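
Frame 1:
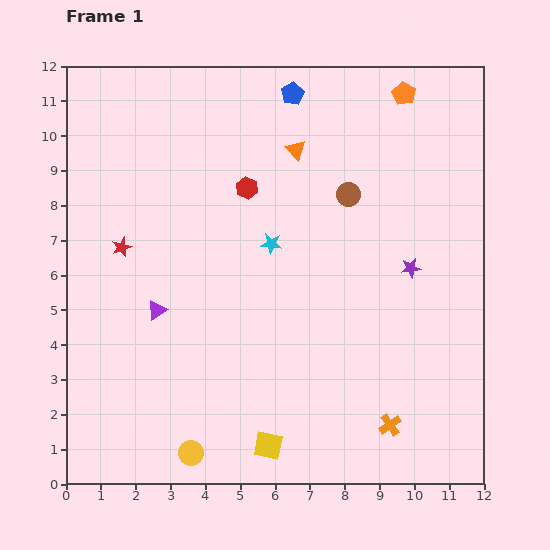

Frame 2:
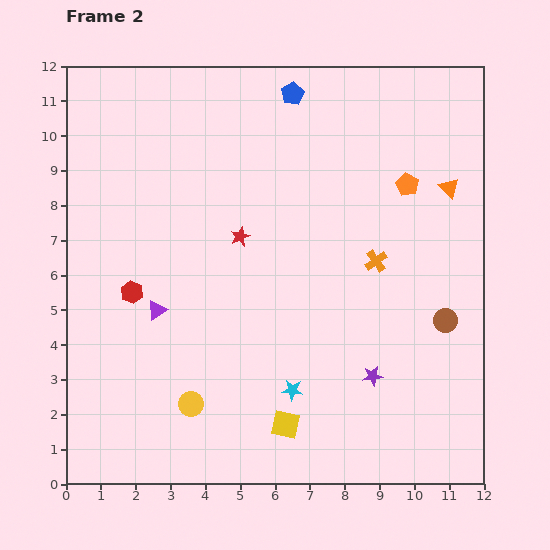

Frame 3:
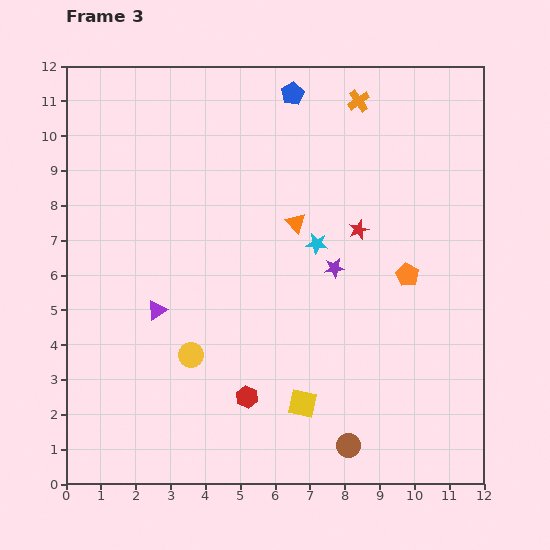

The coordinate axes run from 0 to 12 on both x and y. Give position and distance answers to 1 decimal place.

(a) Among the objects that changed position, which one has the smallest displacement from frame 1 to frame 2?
the yellow square

(moved 0.8)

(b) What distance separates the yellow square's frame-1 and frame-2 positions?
0.8

The yellow square moved from (5.8, 1.1) to (6.3, 1.7), a distance of √(0.5² + 0.6²) ≈ 0.8.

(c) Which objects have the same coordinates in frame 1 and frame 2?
the purple triangle, the blue pentagon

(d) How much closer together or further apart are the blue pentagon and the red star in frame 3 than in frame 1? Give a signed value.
-2.3

Distance in frame 1: 6.6. Distance in frame 3: 4.3.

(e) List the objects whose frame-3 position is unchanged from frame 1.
the purple triangle, the blue pentagon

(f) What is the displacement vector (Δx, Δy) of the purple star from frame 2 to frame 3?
(-1.1, 3.1)

The purple star was at (8.8, 3.1) in frame 2 and (7.7, 6.2) in frame 3.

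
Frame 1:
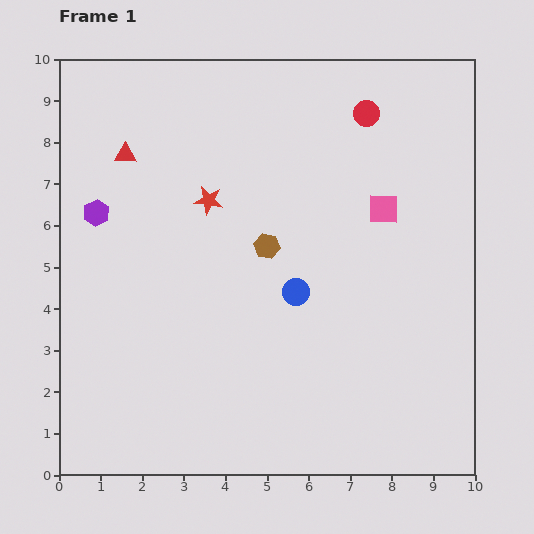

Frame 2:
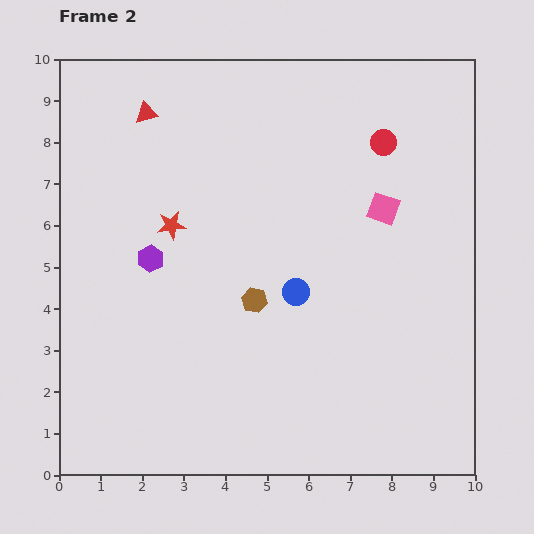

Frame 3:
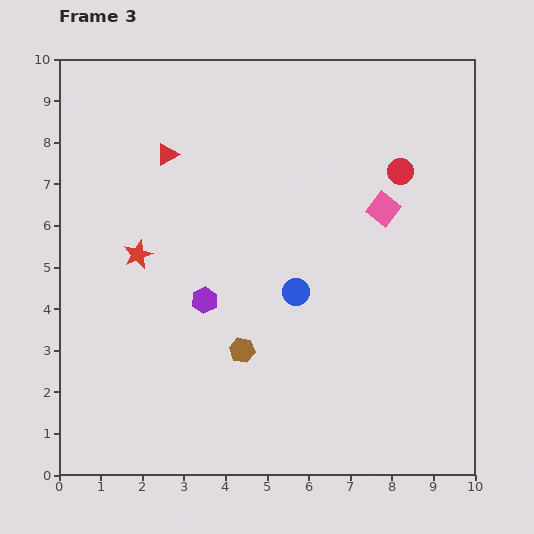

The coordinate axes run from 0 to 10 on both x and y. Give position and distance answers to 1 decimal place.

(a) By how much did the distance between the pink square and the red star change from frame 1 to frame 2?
+0.9

Distance in frame 1: 4.2. Distance in frame 2: 5.1.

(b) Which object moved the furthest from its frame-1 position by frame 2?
the purple hexagon

(moved 1.7; next 1.3)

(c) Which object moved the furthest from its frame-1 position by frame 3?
the purple hexagon

(moved 3.3; next 2.6)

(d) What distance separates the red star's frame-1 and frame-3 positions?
2.1

The red star moved from (3.6, 6.6) to (1.9, 5.3), a distance of √(1.7² + 1.3²) ≈ 2.1.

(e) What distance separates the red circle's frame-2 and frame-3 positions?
0.8

The red circle moved from (7.8, 8.0) to (8.2, 7.3), a distance of √(0.4² + 0.7²) ≈ 0.8.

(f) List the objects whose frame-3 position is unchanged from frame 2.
the blue circle, the pink square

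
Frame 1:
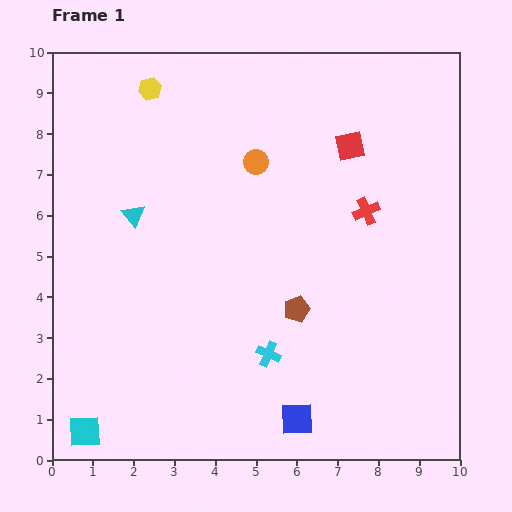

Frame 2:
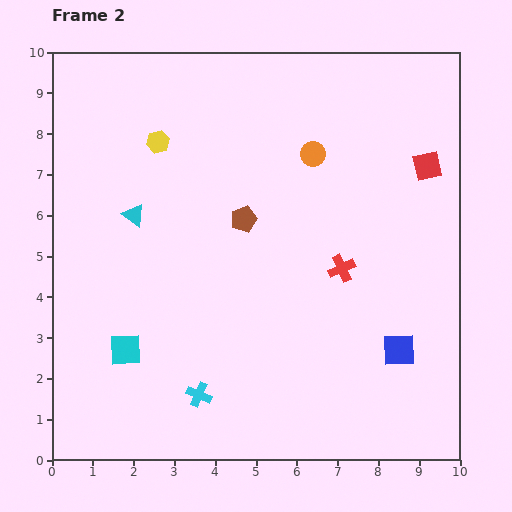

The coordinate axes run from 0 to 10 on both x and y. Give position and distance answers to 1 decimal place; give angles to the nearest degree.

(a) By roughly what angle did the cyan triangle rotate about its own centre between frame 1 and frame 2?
15° counter-clockwise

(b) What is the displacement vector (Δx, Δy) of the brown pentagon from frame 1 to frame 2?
(-1.3, 2.2)

The brown pentagon was at (6.0, 3.7) in frame 1 and (4.7, 5.9) in frame 2.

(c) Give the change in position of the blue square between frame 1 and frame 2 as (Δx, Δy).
(2.5, 1.7)

The blue square was at (6.0, 1.0) in frame 1 and (8.5, 2.7) in frame 2.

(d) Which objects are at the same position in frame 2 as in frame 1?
the cyan triangle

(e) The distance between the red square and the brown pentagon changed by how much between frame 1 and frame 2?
+0.5

Distance in frame 1: 4.2. Distance in frame 2: 4.7.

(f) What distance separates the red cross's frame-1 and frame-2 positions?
1.5

The red cross moved from (7.7, 6.1) to (7.1, 4.7), a distance of √(0.6² + 1.4²) ≈ 1.5.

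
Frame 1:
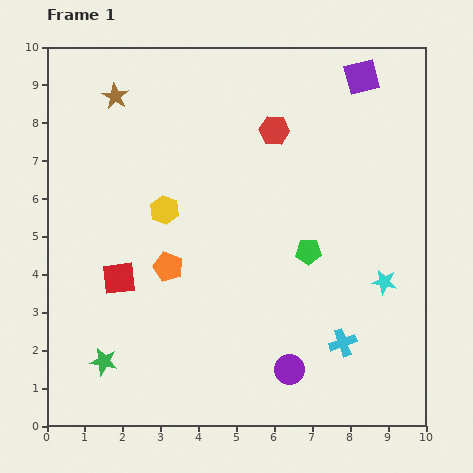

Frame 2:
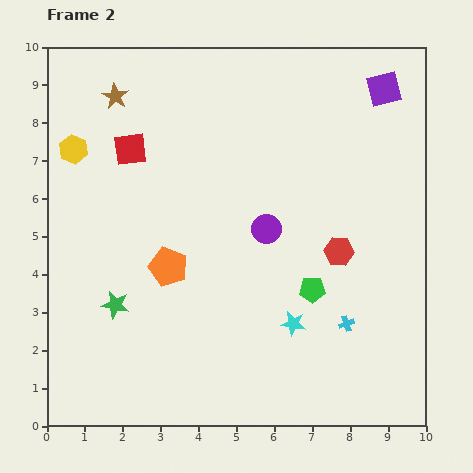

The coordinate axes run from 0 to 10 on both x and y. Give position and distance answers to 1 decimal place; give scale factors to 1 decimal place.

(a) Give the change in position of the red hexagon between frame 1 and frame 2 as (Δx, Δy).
(1.7, -3.2)

The red hexagon was at (6.0, 7.8) in frame 1 and (7.7, 4.6) in frame 2.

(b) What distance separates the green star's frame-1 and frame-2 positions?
1.5

The green star moved from (1.5, 1.7) to (1.8, 3.2), a distance of √(0.3² + 1.5²) ≈ 1.5.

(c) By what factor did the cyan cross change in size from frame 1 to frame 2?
0.6×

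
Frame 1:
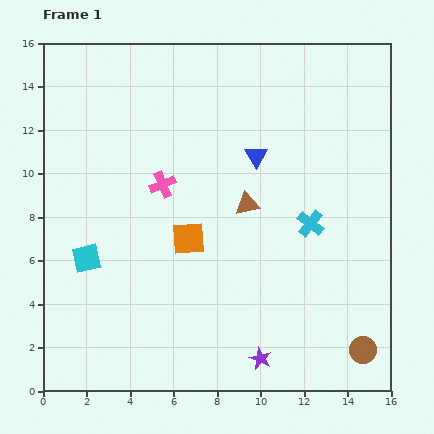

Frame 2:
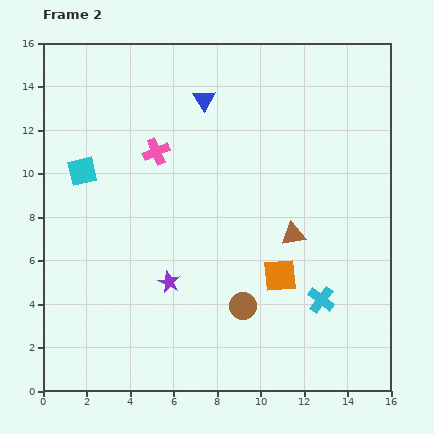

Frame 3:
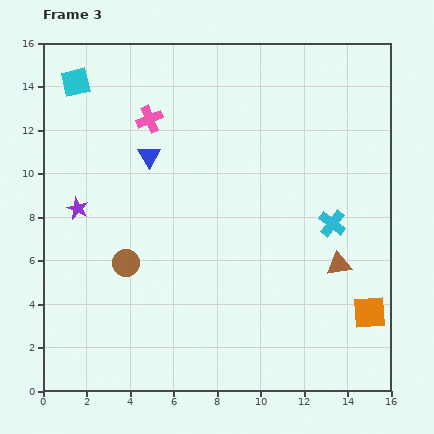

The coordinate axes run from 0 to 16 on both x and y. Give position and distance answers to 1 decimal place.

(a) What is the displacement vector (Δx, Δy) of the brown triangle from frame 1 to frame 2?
(2.1, -1.4)

The brown triangle was at (9.4, 8.6) in frame 1 and (11.5, 7.2) in frame 2.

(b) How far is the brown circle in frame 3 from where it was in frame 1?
11.6

The brown circle moved from (14.7, 1.9) to (3.8, 5.9), a distance of √(10.9² + 4.0²) ≈ 11.6.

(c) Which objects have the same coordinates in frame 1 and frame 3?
none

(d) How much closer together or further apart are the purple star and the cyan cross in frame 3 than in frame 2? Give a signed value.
+4.7

Distance in frame 2: 7.0. Distance in frame 3: 11.7.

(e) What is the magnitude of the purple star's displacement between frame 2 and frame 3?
5.4

The purple star moved from (5.8, 5.0) to (1.6, 8.4), a distance of √(4.2² + 3.4²) ≈ 5.4.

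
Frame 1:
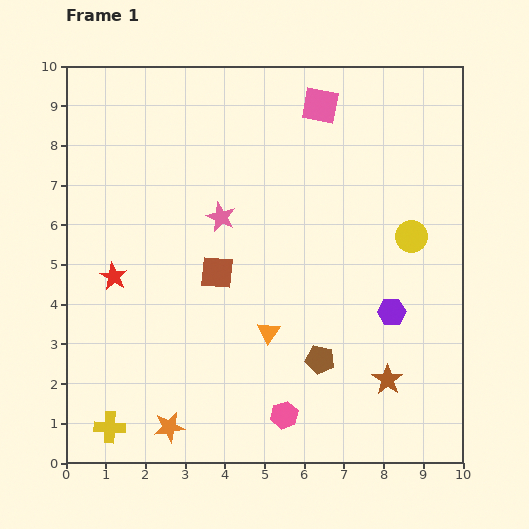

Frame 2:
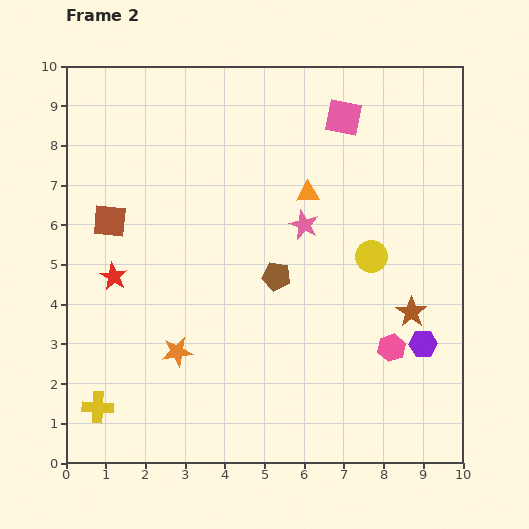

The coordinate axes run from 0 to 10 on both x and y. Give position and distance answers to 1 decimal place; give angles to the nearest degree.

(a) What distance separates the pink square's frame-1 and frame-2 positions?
0.7

The pink square moved from (6.4, 9.0) to (7.0, 8.7), a distance of √(0.6² + 0.3²) ≈ 0.7.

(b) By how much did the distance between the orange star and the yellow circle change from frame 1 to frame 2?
-2.3

Distance in frame 1: 7.8. Distance in frame 2: 5.5.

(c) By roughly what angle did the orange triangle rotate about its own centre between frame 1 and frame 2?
53° clockwise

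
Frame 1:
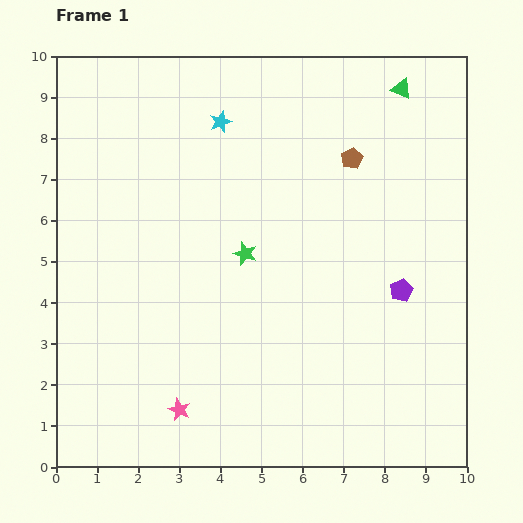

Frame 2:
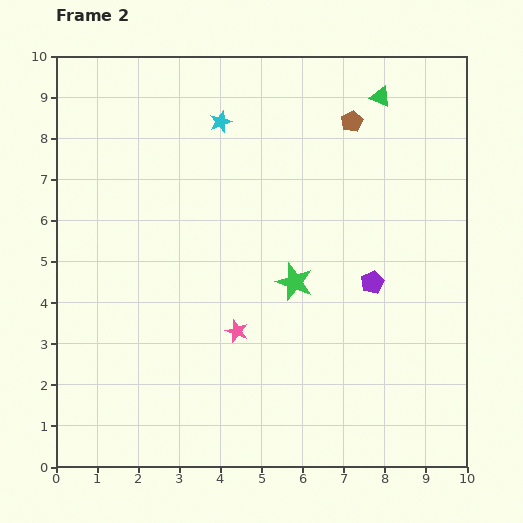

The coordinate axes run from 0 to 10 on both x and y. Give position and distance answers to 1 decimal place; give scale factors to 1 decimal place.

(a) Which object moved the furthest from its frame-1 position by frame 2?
the pink star

(moved 2.4; next 1.4)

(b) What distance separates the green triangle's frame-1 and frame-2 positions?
0.5

The green triangle moved from (8.4, 9.2) to (7.9, 9.0), a distance of √(0.5² + 0.2²) ≈ 0.5.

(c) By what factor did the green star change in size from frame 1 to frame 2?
1.6×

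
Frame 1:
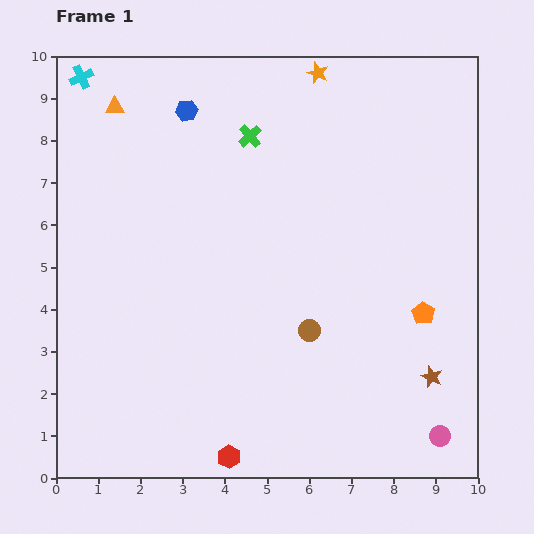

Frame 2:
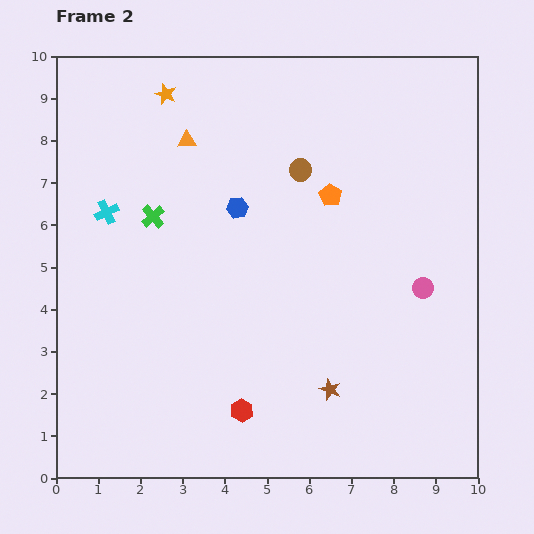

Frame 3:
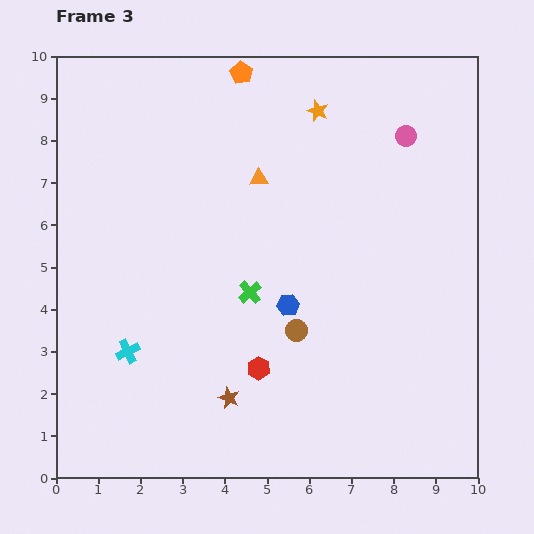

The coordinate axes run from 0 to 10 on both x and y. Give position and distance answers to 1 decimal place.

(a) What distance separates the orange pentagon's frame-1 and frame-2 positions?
3.6

The orange pentagon moved from (8.7, 3.9) to (6.5, 6.7), a distance of √(2.2² + 2.8²) ≈ 3.6.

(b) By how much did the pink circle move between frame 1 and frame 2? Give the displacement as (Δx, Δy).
(-0.4, 3.5)

The pink circle was at (9.1, 1.0) in frame 1 and (8.7, 4.5) in frame 2.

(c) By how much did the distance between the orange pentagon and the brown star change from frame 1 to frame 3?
+6.2

Distance in frame 1: 1.5. Distance in frame 3: 7.7.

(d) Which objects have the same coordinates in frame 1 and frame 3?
none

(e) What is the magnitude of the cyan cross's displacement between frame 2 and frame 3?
3.3

The cyan cross moved from (1.2, 6.3) to (1.7, 3.0), a distance of √(0.5² + 3.3²) ≈ 3.3.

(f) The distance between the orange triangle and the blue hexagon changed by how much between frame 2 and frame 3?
+1.1

Distance in frame 2: 2.0. Distance in frame 3: 3.1.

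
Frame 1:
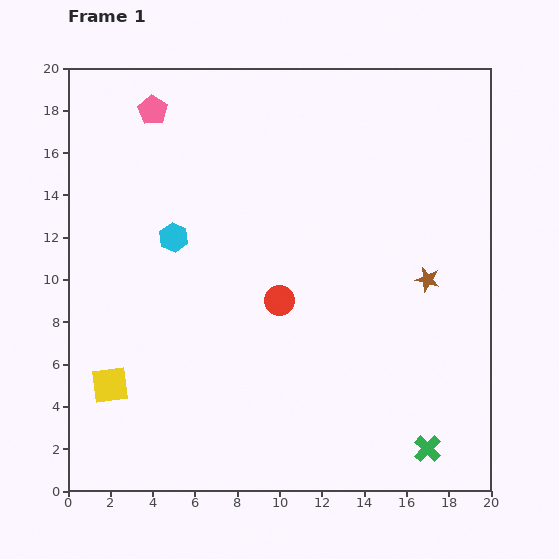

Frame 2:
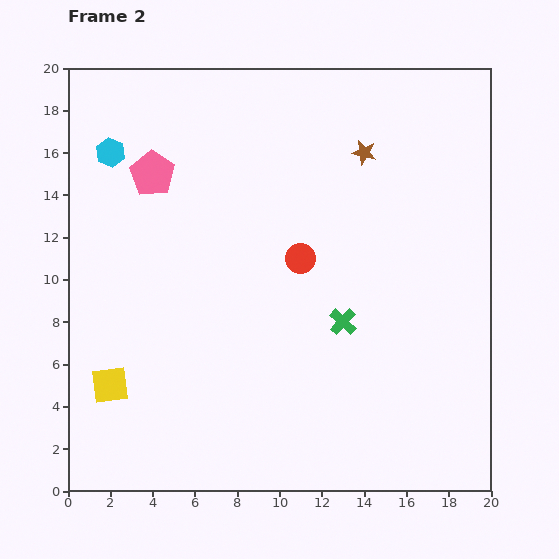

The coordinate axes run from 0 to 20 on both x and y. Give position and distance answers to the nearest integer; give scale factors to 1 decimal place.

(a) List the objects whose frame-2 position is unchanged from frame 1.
the yellow square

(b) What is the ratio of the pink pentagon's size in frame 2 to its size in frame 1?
1.5×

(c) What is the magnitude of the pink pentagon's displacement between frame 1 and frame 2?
3

The pink pentagon moved from (4, 18) to (4, 15), a distance of √(0² + 3²) ≈ 3.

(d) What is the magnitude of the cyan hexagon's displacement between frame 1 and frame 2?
5

The cyan hexagon moved from (5, 12) to (2, 16), a distance of √(3² + 4²) ≈ 5.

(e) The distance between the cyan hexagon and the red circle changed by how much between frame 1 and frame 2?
+4

Distance in frame 1: 6. Distance in frame 2: 10.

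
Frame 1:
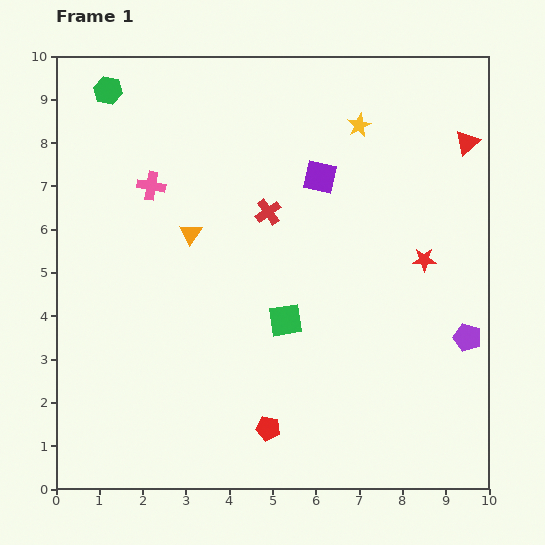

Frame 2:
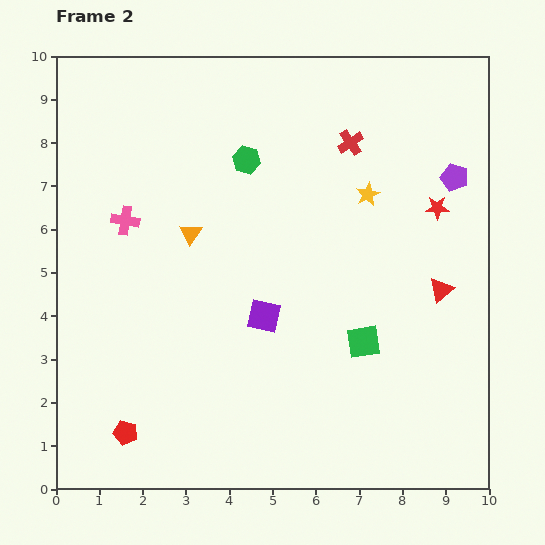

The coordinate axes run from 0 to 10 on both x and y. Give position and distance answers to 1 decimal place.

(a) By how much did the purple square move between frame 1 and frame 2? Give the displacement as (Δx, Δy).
(-1.3, -3.2)

The purple square was at (6.1, 7.2) in frame 1 and (4.8, 4.0) in frame 2.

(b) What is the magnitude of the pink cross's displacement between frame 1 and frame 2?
1.0

The pink cross moved from (2.2, 7.0) to (1.6, 6.2), a distance of √(0.6² + 0.8²) ≈ 1.0.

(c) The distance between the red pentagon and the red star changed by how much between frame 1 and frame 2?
+3.6

Distance in frame 1: 5.3. Distance in frame 2: 8.9.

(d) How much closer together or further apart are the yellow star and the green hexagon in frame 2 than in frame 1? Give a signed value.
-3.0

Distance in frame 1: 5.9. Distance in frame 2: 2.9.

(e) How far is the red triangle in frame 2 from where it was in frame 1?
3.5

The red triangle moved from (9.5, 8.0) to (8.9, 4.6), a distance of √(0.6² + 3.4²) ≈ 3.5.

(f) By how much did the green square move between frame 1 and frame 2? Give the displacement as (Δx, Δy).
(1.8, -0.5)

The green square was at (5.3, 3.9) in frame 1 and (7.1, 3.4) in frame 2.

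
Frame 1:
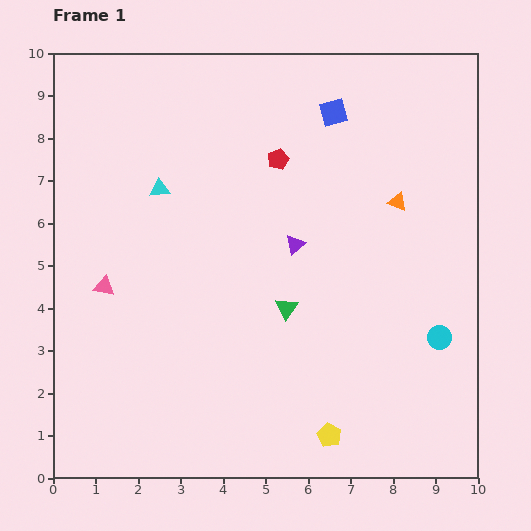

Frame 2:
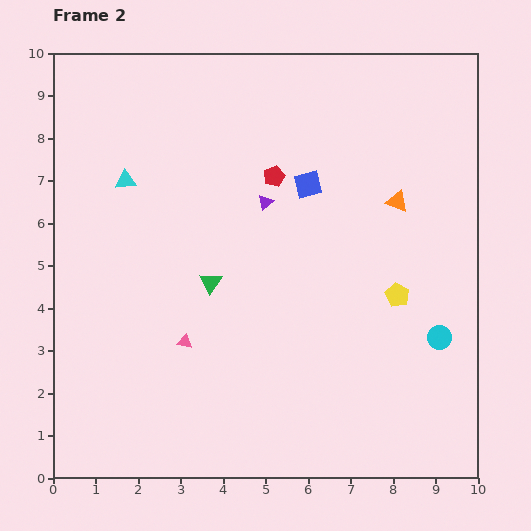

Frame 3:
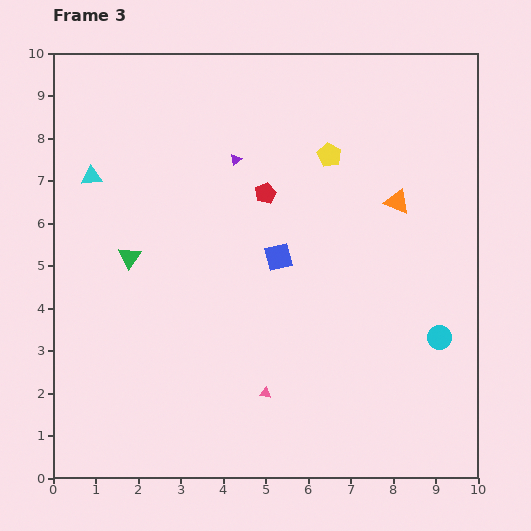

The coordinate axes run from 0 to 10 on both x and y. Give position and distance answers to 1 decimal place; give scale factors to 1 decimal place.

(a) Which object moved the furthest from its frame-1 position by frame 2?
the yellow pentagon

(moved 3.7; next 2.3)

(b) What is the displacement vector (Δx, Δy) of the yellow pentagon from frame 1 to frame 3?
(0.0, 6.6)

The yellow pentagon was at (6.5, 1.0) in frame 1 and (6.5, 7.6) in frame 3.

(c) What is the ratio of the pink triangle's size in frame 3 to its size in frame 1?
0.6×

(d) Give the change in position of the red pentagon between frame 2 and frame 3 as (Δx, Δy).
(-0.2, -0.4)

The red pentagon was at (5.2, 7.1) in frame 2 and (5.0, 6.7) in frame 3.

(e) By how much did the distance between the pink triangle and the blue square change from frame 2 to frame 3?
-1.5

Distance in frame 2: 4.7. Distance in frame 3: 3.2.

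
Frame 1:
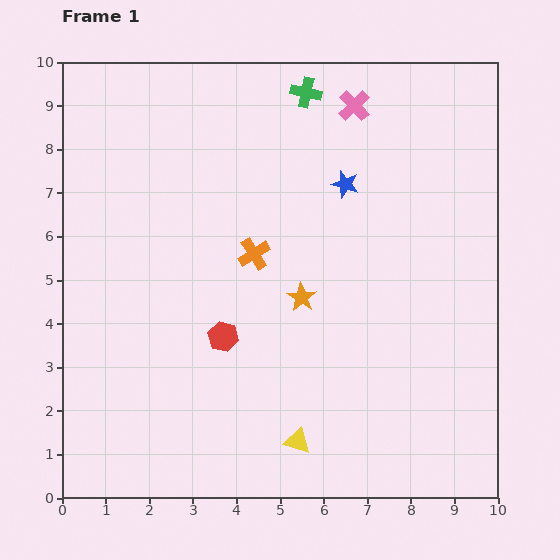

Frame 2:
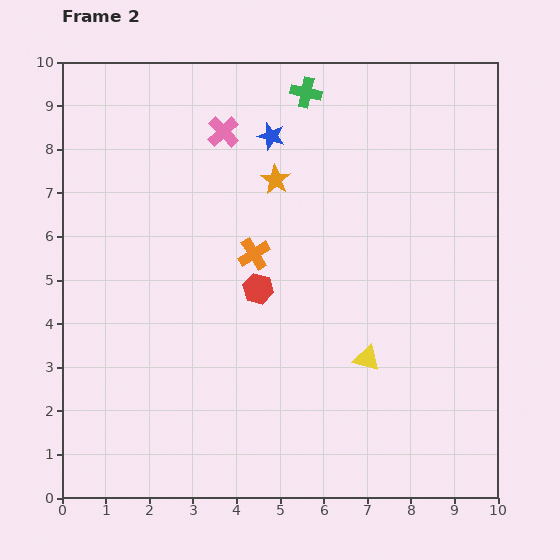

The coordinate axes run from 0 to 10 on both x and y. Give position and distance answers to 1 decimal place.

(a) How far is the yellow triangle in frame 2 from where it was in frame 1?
2.5

The yellow triangle moved from (5.4, 1.3) to (7.0, 3.2), a distance of √(1.6² + 1.9²) ≈ 2.5.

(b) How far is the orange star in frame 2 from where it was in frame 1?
2.8

The orange star moved from (5.5, 4.6) to (4.9, 7.3), a distance of √(0.6² + 2.7²) ≈ 2.8.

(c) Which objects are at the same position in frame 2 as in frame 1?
the orange cross, the green cross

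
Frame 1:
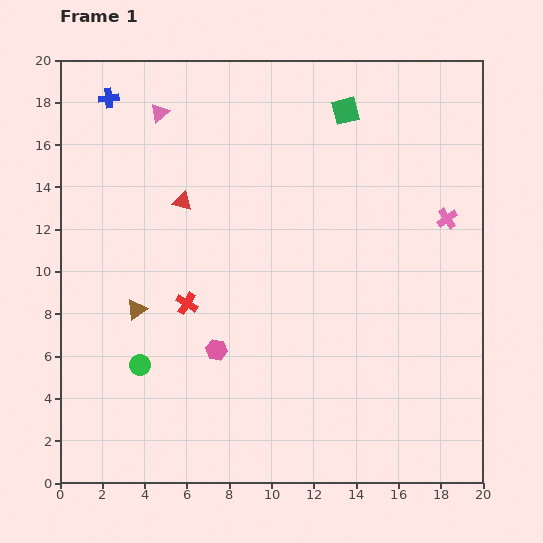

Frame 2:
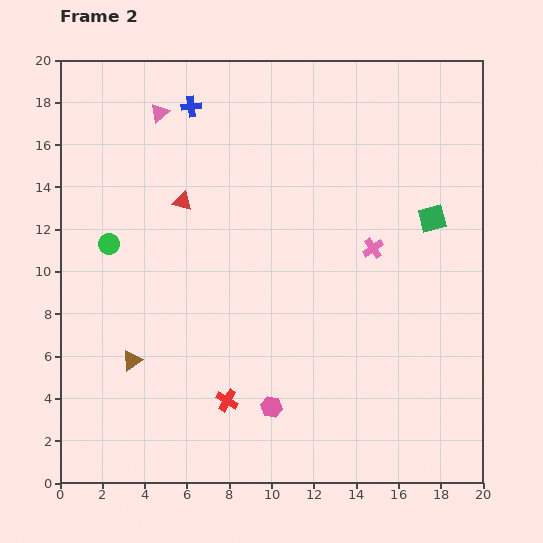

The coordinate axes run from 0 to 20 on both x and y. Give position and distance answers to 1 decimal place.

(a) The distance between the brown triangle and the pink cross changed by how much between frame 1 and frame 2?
-2.7

Distance in frame 1: 15.3. Distance in frame 2: 12.6.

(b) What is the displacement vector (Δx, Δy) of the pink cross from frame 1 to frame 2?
(-3.5, -1.4)

The pink cross was at (18.3, 12.5) in frame 1 and (14.8, 11.1) in frame 2.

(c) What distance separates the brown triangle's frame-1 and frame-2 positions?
2.4

The brown triangle moved from (3.6, 8.2) to (3.4, 5.8), a distance of √(0.2² + 2.4²) ≈ 2.4.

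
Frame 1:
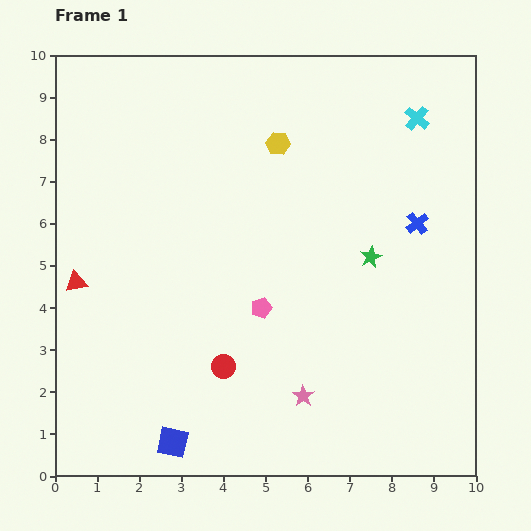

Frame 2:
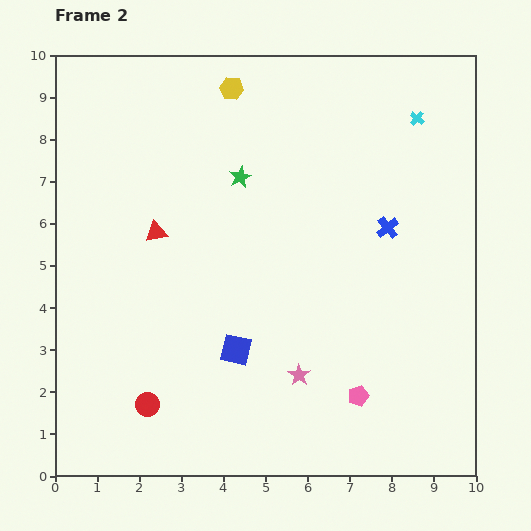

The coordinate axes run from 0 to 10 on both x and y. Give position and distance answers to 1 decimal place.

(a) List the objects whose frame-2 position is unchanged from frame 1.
the cyan cross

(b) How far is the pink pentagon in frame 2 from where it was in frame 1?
3.1

The pink pentagon moved from (4.9, 4.0) to (7.2, 1.9), a distance of √(2.3² + 2.1²) ≈ 3.1.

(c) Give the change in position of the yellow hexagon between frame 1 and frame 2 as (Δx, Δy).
(-1.1, 1.3)

The yellow hexagon was at (5.3, 7.9) in frame 1 and (4.2, 9.2) in frame 2.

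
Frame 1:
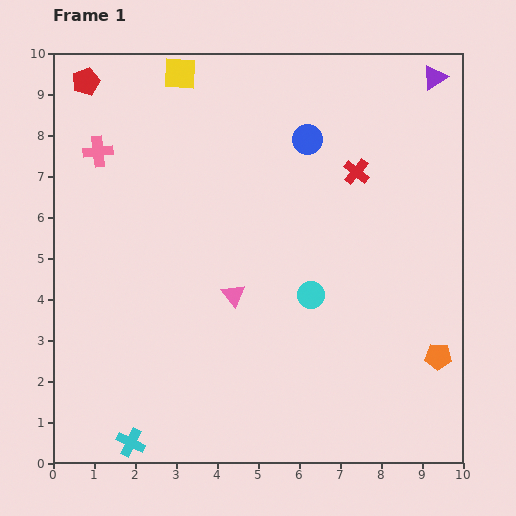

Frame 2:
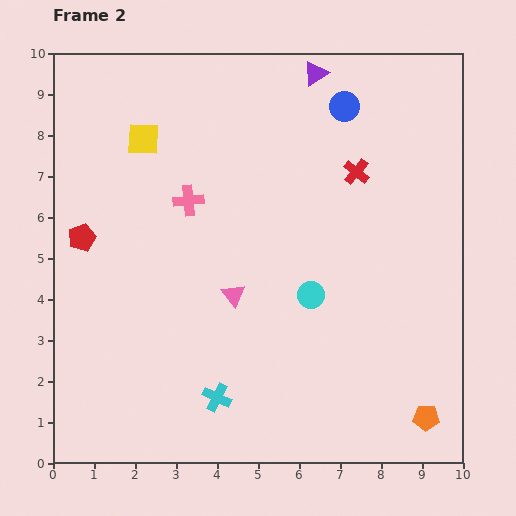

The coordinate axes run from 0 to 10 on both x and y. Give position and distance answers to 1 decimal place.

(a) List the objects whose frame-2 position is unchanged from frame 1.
the pink triangle, the red cross, the cyan circle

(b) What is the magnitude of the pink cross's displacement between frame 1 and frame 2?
2.5

The pink cross moved from (1.1, 7.6) to (3.3, 6.4), a distance of √(2.2² + 1.2²) ≈ 2.5.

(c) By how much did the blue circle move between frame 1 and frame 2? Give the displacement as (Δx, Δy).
(0.9, 0.8)

The blue circle was at (6.2, 7.9) in frame 1 and (7.1, 8.7) in frame 2.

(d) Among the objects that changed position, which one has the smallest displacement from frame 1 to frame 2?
the blue circle

(moved 1.2)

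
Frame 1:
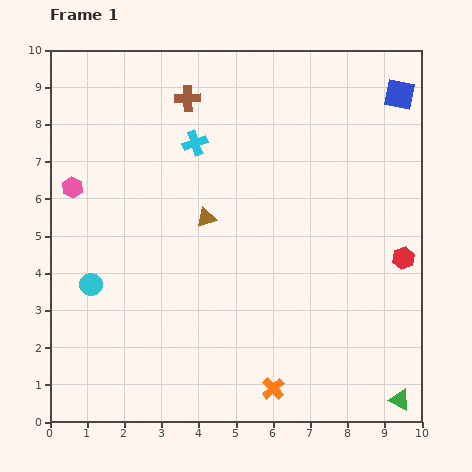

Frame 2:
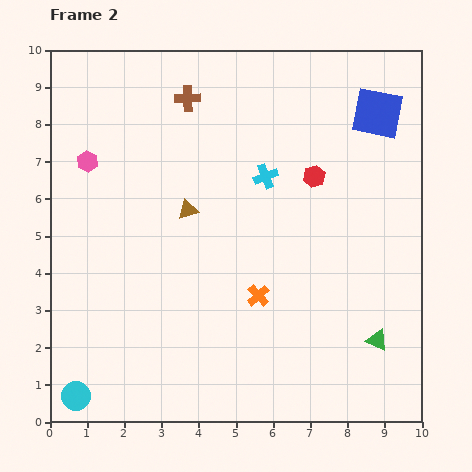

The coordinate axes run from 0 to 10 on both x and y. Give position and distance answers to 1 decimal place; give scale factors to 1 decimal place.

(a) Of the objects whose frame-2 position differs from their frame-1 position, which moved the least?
the brown triangle

(moved 0.5)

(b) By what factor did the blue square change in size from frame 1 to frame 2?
1.6×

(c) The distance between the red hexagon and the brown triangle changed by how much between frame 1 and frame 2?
-1.9

Distance in frame 1: 5.4. Distance in frame 2: 3.5.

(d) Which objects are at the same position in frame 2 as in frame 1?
the brown cross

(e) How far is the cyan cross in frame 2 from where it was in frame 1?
2.1

The cyan cross moved from (3.9, 7.5) to (5.8, 6.6), a distance of √(1.9² + 0.9²) ≈ 2.1.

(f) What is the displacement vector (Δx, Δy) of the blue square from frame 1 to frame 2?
(-0.6, -0.5)

The blue square was at (9.4, 8.8) in frame 1 and (8.8, 8.3) in frame 2.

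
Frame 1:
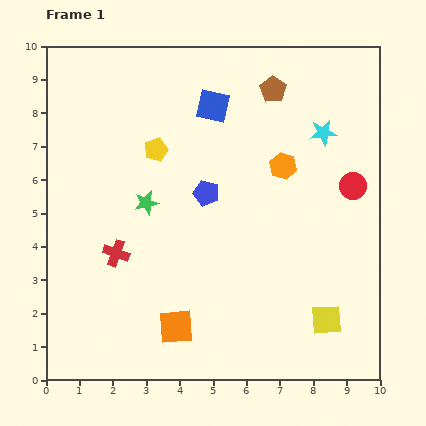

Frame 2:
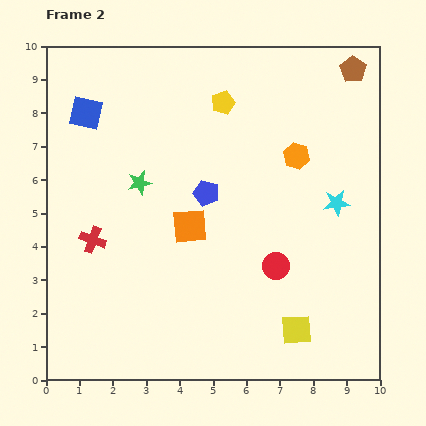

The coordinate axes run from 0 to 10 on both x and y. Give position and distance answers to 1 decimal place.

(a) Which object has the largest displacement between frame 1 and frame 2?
the blue square

(moved 3.8; next 3.3)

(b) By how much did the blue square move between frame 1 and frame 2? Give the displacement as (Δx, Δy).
(-3.8, -0.2)

The blue square was at (5.0, 8.2) in frame 1 and (1.2, 8.0) in frame 2.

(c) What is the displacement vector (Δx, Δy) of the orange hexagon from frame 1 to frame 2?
(0.4, 0.3)

The orange hexagon was at (7.1, 6.4) in frame 1 and (7.5, 6.7) in frame 2.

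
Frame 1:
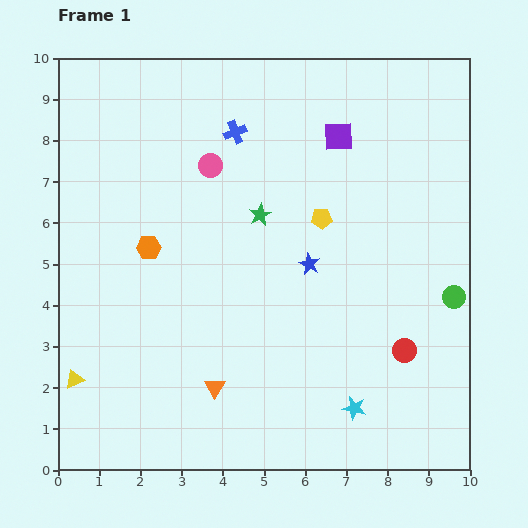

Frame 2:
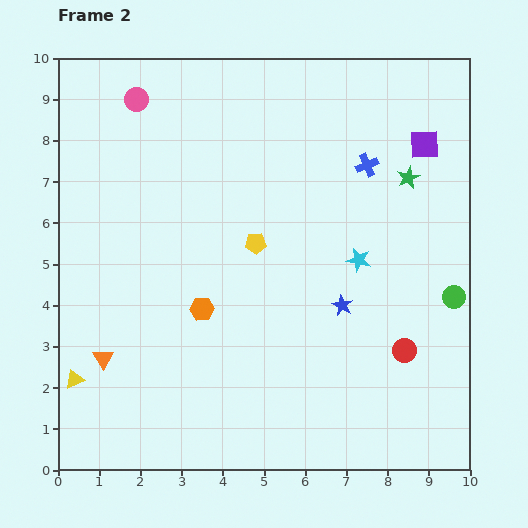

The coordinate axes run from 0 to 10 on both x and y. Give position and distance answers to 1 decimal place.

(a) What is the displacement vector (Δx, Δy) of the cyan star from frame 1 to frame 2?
(0.1, 3.6)

The cyan star was at (7.2, 1.5) in frame 1 and (7.3, 5.1) in frame 2.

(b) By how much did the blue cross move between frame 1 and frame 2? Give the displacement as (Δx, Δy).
(3.2, -0.8)

The blue cross was at (4.3, 8.2) in frame 1 and (7.5, 7.4) in frame 2.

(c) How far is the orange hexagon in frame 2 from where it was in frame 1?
2.0

The orange hexagon moved from (2.2, 5.4) to (3.5, 3.9), a distance of √(1.3² + 1.5²) ≈ 2.0.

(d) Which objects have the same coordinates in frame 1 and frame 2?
the green circle, the yellow triangle, the red circle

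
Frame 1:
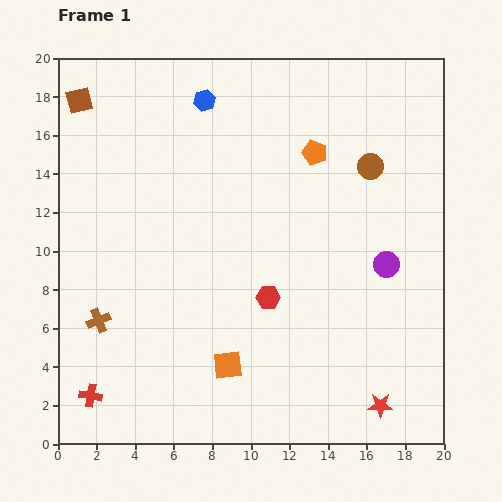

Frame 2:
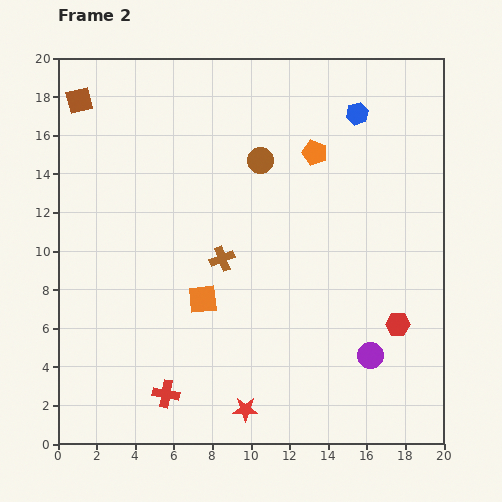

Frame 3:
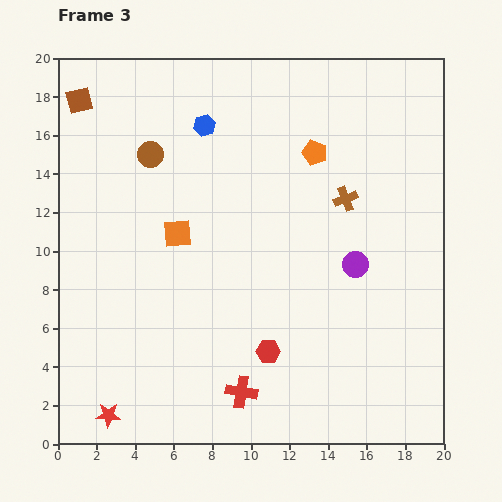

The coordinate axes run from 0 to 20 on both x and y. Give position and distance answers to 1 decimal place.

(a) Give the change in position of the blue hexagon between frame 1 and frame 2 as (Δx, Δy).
(7.9, -0.7)

The blue hexagon was at (7.6, 17.8) in frame 1 and (15.5, 17.1) in frame 2.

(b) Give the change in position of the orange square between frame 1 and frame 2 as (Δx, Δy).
(-1.3, 3.4)

The orange square was at (8.8, 4.1) in frame 1 and (7.5, 7.5) in frame 2.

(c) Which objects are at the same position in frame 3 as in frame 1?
the brown square, the orange pentagon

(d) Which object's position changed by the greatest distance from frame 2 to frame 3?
the blue hexagon

(moved 7.9; next 7.1)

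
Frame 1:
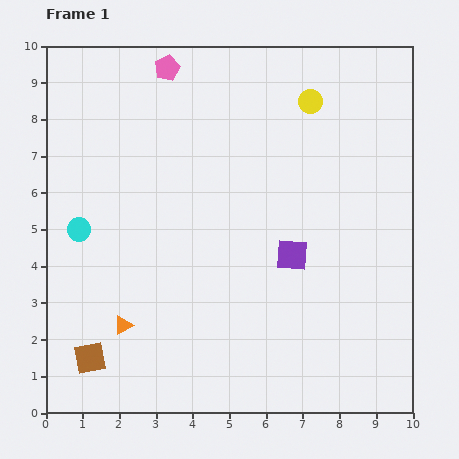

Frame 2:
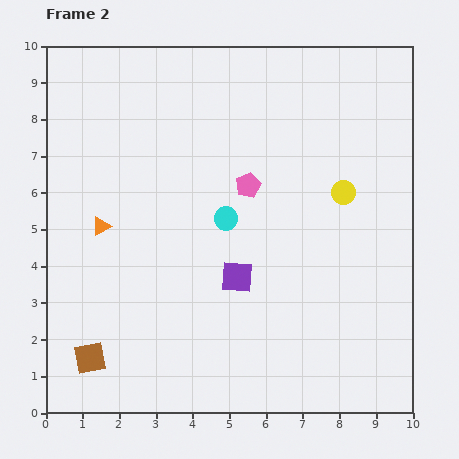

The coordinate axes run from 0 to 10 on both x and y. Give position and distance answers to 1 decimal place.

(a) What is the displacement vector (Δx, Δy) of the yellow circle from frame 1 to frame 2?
(0.9, -2.5)

The yellow circle was at (7.2, 8.5) in frame 1 and (8.1, 6.0) in frame 2.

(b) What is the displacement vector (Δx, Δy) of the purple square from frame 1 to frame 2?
(-1.5, -0.6)

The purple square was at (6.7, 4.3) in frame 1 and (5.2, 3.7) in frame 2.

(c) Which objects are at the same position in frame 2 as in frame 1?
the brown square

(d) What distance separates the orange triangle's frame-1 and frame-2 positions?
2.8

The orange triangle moved from (2.1, 2.4) to (1.5, 5.1), a distance of √(0.6² + 2.7²) ≈ 2.8.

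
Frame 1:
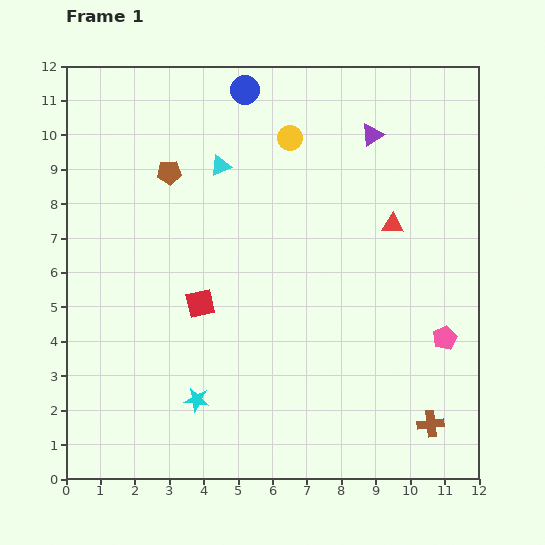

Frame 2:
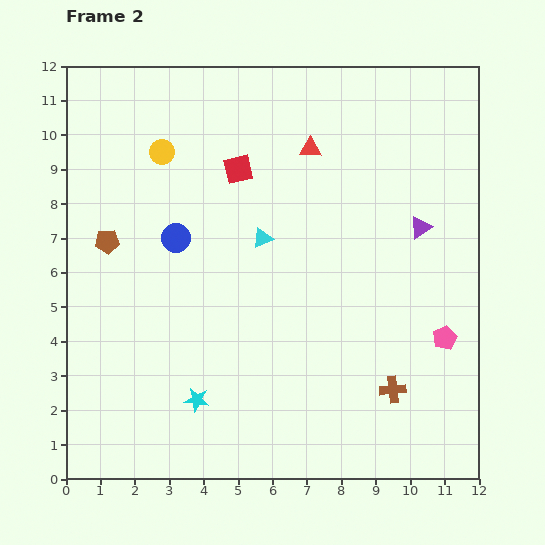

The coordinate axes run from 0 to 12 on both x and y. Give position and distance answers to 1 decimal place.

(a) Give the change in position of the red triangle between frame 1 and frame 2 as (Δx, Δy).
(-2.4, 2.2)

The red triangle was at (9.5, 7.4) in frame 1 and (7.1, 9.6) in frame 2.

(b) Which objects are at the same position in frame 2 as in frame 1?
the pink pentagon, the cyan star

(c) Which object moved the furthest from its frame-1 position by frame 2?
the blue circle

(moved 4.7; next 4.1)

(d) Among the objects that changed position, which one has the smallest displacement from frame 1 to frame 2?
the brown cross

(moved 1.5)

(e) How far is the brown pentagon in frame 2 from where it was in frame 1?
2.7

The brown pentagon moved from (3.0, 8.9) to (1.2, 6.9), a distance of √(1.8² + 2.0²) ≈ 2.7.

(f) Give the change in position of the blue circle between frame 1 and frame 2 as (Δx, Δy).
(-2.0, -4.3)

The blue circle was at (5.2, 11.3) in frame 1 and (3.2, 7.0) in frame 2.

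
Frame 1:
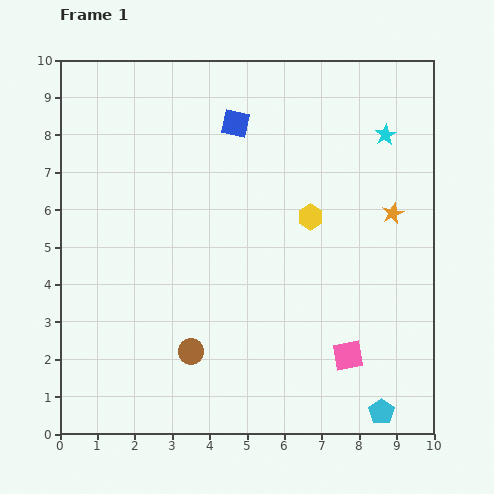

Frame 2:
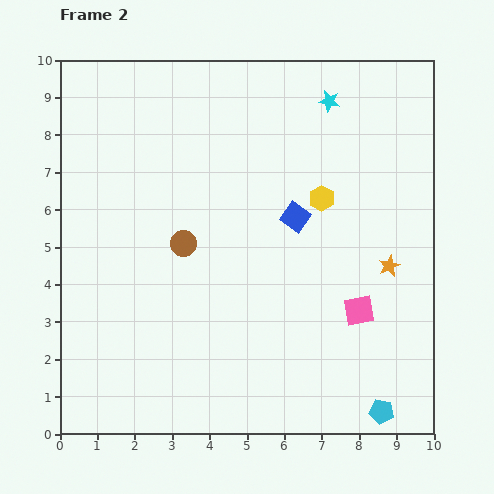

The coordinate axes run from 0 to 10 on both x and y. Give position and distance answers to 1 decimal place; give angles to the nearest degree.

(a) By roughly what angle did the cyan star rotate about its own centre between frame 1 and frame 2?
30° counter-clockwise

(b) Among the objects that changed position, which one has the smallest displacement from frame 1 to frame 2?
the yellow hexagon

(moved 0.6)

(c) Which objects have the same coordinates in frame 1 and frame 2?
the cyan pentagon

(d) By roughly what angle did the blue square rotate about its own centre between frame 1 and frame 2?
23° clockwise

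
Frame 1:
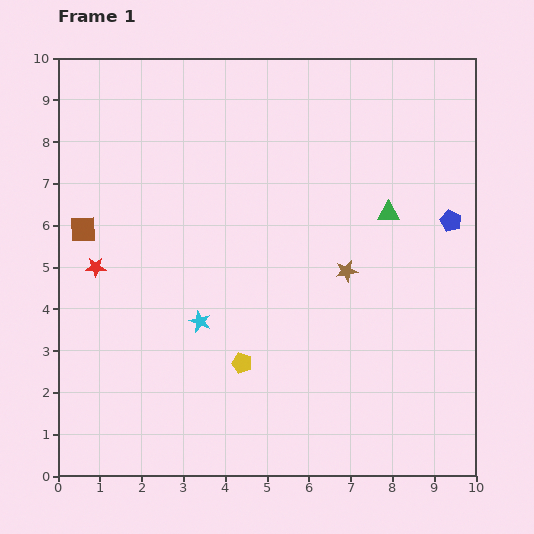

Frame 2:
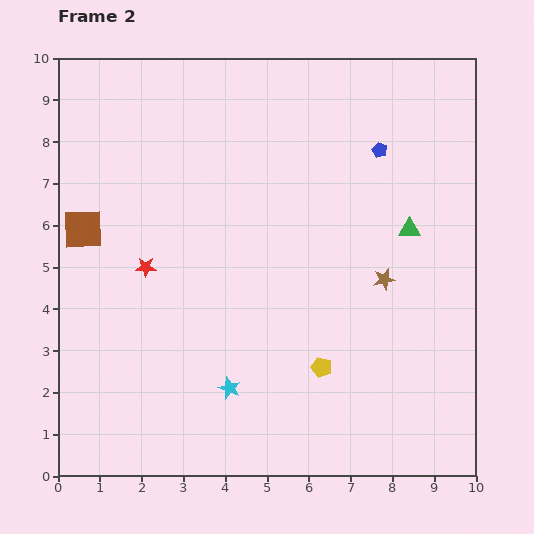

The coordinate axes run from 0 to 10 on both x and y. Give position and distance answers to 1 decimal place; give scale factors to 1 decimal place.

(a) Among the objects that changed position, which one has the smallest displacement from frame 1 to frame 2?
the green triangle

(moved 0.6)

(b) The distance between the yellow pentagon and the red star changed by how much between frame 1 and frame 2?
+0.6

Distance in frame 1: 4.2. Distance in frame 2: 4.8.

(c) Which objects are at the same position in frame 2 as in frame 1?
the brown square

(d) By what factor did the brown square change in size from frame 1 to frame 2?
1.6×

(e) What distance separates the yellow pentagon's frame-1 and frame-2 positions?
1.9

The yellow pentagon moved from (4.4, 2.7) to (6.3, 2.6), a distance of √(1.9² + 0.1²) ≈ 1.9.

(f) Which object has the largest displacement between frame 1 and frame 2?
the blue pentagon

(moved 2.4; next 1.9)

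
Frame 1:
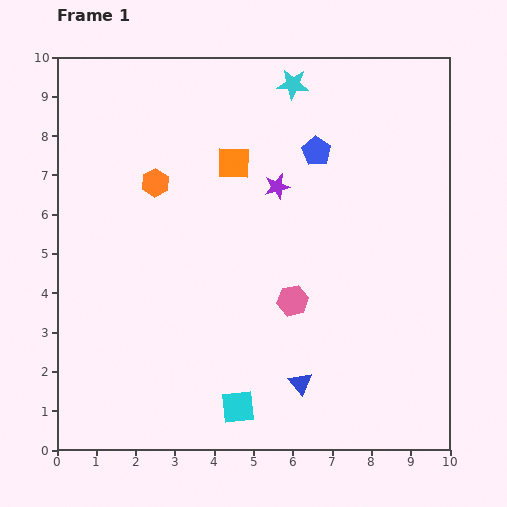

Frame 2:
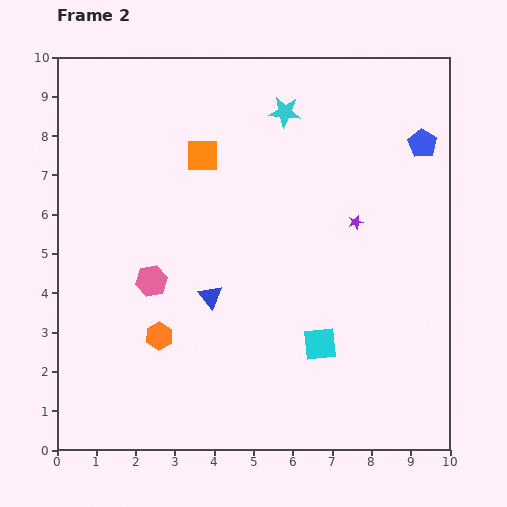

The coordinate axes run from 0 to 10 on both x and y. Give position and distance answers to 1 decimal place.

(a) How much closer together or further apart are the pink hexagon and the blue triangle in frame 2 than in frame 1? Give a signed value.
-0.5

Distance in frame 1: 2.1. Distance in frame 2: 1.6.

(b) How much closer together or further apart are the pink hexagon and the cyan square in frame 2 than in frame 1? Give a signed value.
+1.6

Distance in frame 1: 3.0. Distance in frame 2: 4.6.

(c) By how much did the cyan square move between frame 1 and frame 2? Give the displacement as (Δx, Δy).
(2.1, 1.6)

The cyan square was at (4.6, 1.1) in frame 1 and (6.7, 2.7) in frame 2.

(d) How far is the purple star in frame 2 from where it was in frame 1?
2.2

The purple star moved from (5.6, 6.7) to (7.6, 5.8), a distance of √(2.0² + 0.9²) ≈ 2.2.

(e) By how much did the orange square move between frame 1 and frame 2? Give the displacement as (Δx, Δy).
(-0.8, 0.2)

The orange square was at (4.5, 7.3) in frame 1 and (3.7, 7.5) in frame 2.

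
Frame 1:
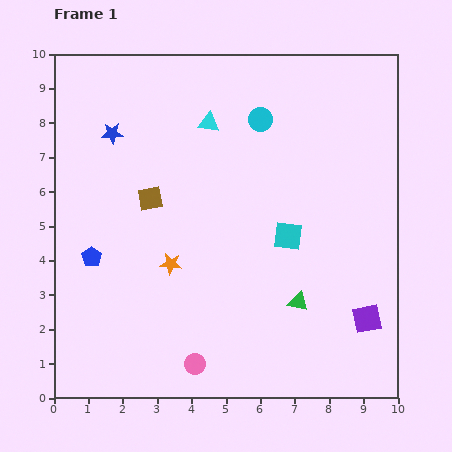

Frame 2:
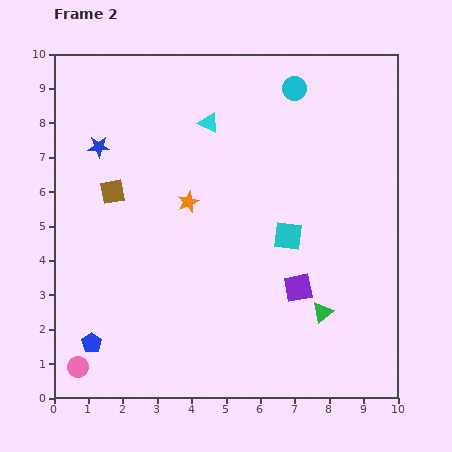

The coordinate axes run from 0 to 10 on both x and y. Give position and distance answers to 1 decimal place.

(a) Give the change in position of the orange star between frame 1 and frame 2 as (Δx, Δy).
(0.5, 1.8)

The orange star was at (3.4, 3.9) in frame 1 and (3.9, 5.7) in frame 2.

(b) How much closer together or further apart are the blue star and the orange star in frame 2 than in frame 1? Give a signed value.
-1.1

Distance in frame 1: 4.2. Distance in frame 2: 3.1.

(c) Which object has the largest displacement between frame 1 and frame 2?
the pink circle

(moved 3.4; next 2.5)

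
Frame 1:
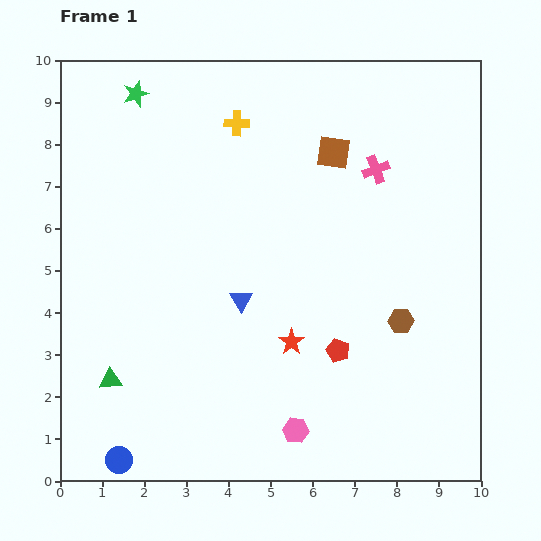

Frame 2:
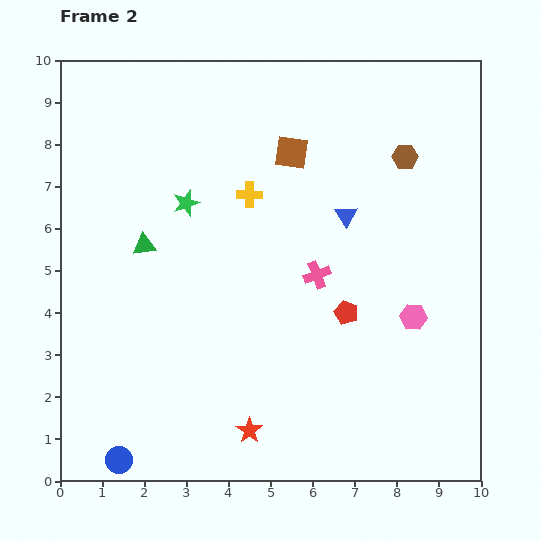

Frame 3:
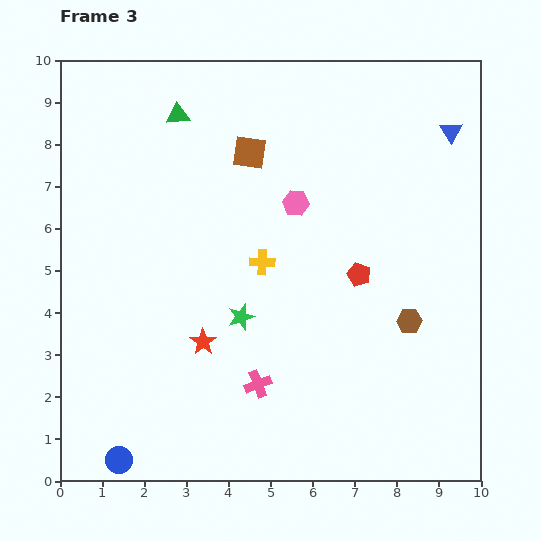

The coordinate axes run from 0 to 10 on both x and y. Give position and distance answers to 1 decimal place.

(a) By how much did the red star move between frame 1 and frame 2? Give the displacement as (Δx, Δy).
(-1.0, -2.1)

The red star was at (5.5, 3.3) in frame 1 and (4.5, 1.2) in frame 2.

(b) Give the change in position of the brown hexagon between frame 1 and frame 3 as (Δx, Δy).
(0.2, 0.0)

The brown hexagon was at (8.1, 3.8) in frame 1 and (8.3, 3.8) in frame 3.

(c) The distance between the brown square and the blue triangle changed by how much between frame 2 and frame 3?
+2.8

Distance in frame 2: 2.0. Distance in frame 3: 4.8.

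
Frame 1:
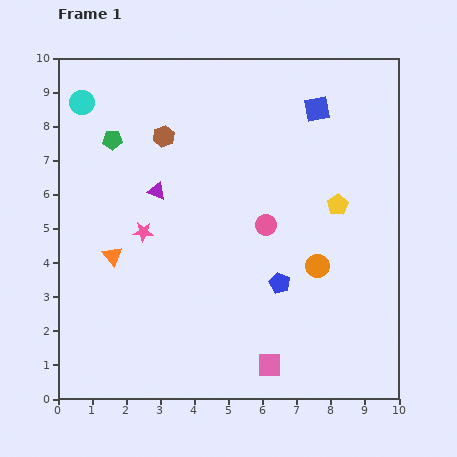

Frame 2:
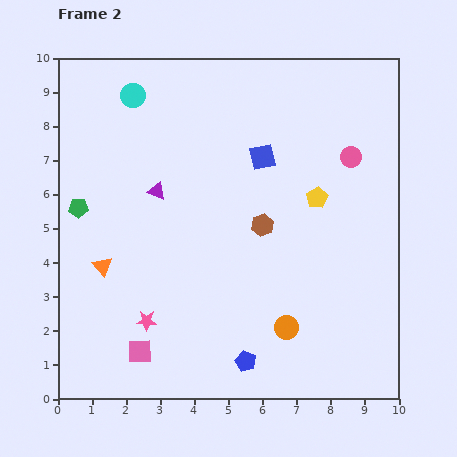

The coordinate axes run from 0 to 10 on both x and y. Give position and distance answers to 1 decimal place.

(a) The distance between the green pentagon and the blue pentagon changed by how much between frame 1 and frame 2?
+0.2

Distance in frame 1: 6.5. Distance in frame 2: 6.7.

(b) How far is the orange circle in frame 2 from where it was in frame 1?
2.0

The orange circle moved from (7.6, 3.9) to (6.7, 2.1), a distance of √(0.9² + 1.8²) ≈ 2.0.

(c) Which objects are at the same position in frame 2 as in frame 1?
the purple triangle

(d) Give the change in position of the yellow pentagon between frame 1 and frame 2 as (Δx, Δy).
(-0.6, 0.2)

The yellow pentagon was at (8.2, 5.7) in frame 1 and (7.6, 5.9) in frame 2.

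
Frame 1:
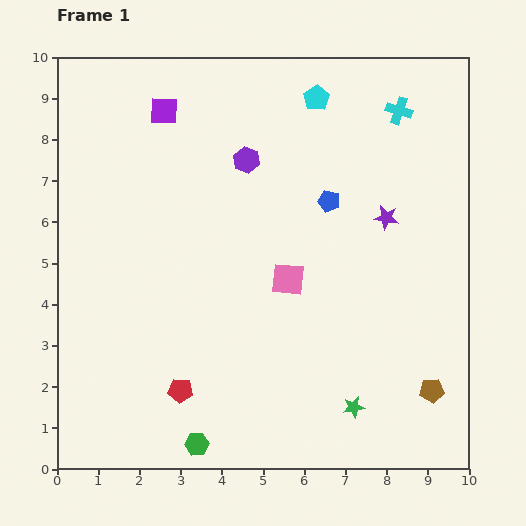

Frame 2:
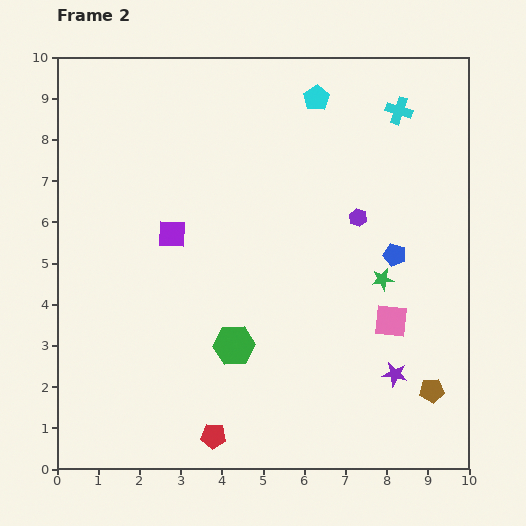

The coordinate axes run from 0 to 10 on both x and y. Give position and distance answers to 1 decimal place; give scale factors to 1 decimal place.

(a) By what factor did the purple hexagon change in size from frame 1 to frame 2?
0.7×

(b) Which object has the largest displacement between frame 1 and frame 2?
the purple star

(moved 3.8; next 3.2)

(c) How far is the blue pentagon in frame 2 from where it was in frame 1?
2.1

The blue pentagon moved from (6.6, 6.5) to (8.2, 5.2), a distance of √(1.6² + 1.3²) ≈ 2.1.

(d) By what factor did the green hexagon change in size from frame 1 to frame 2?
1.7×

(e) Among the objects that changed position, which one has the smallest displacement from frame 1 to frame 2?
the red pentagon

(moved 1.4)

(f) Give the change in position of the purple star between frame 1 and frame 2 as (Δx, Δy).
(0.2, -3.8)

The purple star was at (8.0, 6.1) in frame 1 and (8.2, 2.3) in frame 2.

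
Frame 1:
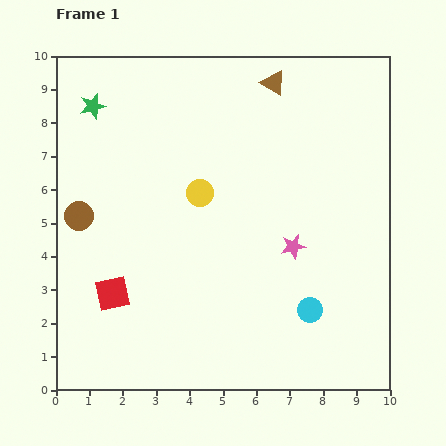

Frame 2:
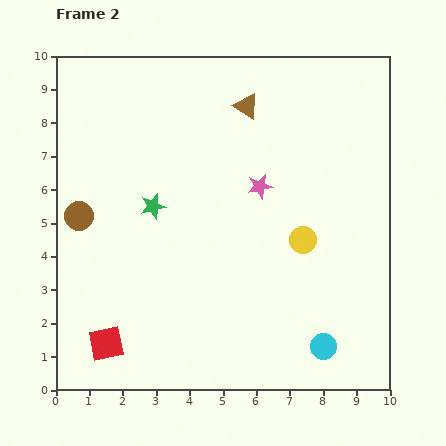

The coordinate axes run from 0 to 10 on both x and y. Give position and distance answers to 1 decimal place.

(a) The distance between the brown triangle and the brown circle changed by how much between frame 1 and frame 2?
-1.0

Distance in frame 1: 7.0. Distance in frame 2: 6.0.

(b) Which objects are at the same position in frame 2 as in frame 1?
the brown circle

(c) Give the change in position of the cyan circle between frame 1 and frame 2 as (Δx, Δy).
(0.4, -1.1)

The cyan circle was at (7.6, 2.4) in frame 1 and (8.0, 1.3) in frame 2.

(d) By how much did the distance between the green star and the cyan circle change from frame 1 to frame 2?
-2.3

Distance in frame 1: 8.9. Distance in frame 2: 6.6.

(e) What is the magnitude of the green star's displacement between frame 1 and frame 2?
3.5

The green star moved from (1.1, 8.5) to (2.9, 5.5), a distance of √(1.8² + 3.0²) ≈ 3.5.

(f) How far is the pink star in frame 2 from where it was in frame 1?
2.1

The pink star moved from (7.1, 4.3) to (6.1, 6.1), a distance of √(1.0² + 1.8²) ≈ 2.1.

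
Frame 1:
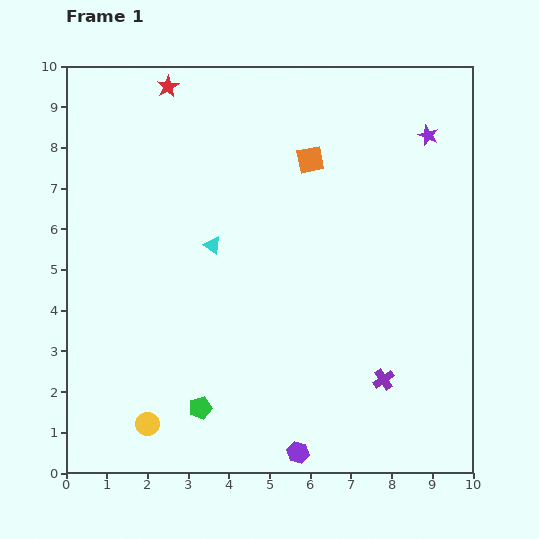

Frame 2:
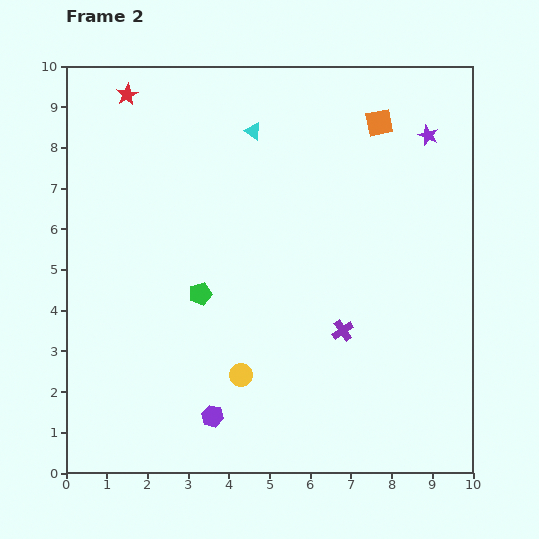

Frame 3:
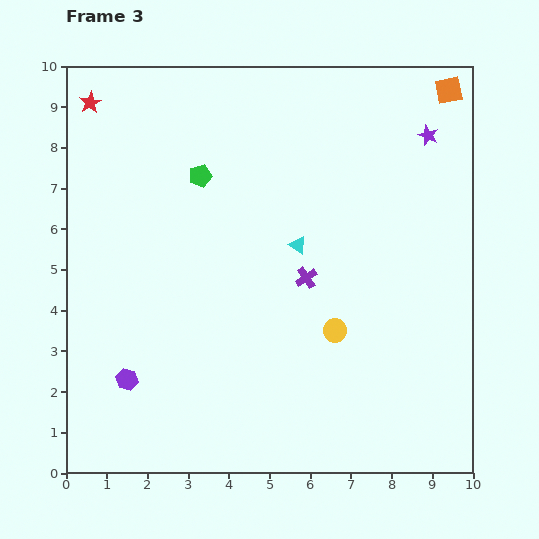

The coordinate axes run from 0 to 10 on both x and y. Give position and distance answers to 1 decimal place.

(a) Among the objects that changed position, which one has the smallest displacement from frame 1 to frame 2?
the red star

(moved 1.0)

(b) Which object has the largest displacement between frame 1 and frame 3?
the green pentagon

(moved 5.7; next 5.1)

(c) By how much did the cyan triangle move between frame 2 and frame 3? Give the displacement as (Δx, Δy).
(1.1, -2.8)

The cyan triangle was at (4.6, 8.4) in frame 2 and (5.7, 5.6) in frame 3.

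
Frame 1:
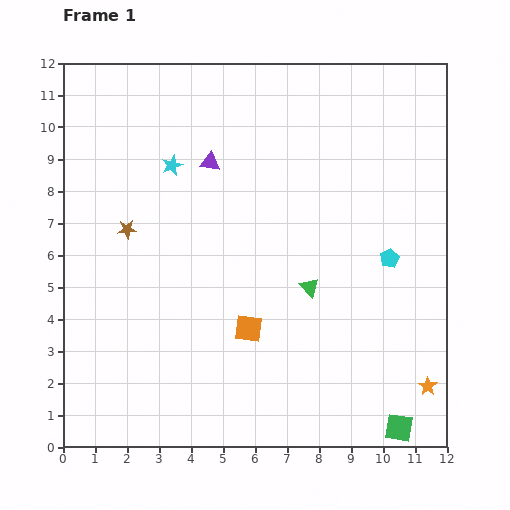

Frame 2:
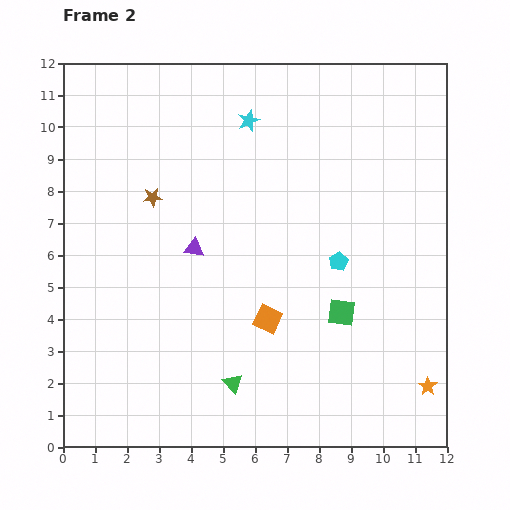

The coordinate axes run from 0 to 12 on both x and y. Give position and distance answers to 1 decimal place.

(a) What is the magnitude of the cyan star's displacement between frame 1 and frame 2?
2.8

The cyan star moved from (3.4, 8.8) to (5.8, 10.2), a distance of √(2.4² + 1.4²) ≈ 2.8.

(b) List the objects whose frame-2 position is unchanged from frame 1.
the orange star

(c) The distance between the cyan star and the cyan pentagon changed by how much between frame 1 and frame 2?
-2.2

Distance in frame 1: 7.4. Distance in frame 2: 5.2.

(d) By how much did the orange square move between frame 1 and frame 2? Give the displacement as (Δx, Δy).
(0.6, 0.3)

The orange square was at (5.8, 3.7) in frame 1 and (6.4, 4.0) in frame 2.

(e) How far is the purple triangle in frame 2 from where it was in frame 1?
2.7

The purple triangle moved from (4.6, 8.9) to (4.1, 6.2), a distance of √(0.5² + 2.7²) ≈ 2.7.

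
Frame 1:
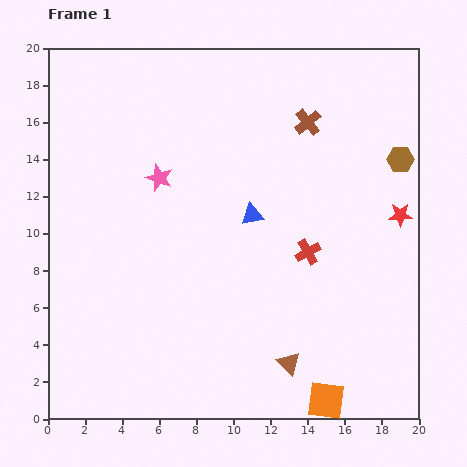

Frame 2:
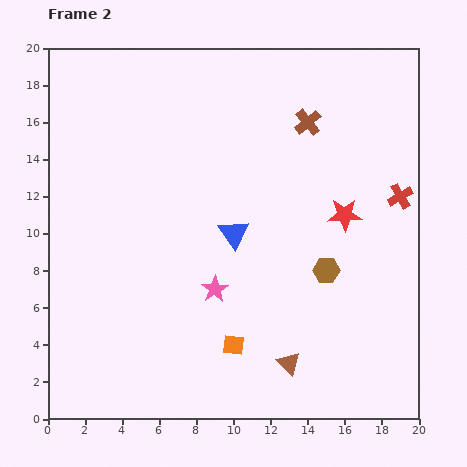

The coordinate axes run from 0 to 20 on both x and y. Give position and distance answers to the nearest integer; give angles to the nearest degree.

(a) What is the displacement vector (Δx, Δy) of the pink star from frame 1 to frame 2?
(3, -6)

The pink star was at (6, 13) in frame 1 and (9, 7) in frame 2.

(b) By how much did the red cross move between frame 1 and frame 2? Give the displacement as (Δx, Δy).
(5, 3)

The red cross was at (14, 9) in frame 1 and (19, 12) in frame 2.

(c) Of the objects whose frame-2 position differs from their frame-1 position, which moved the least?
the blue triangle

(moved 1)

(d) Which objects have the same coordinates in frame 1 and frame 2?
the brown triangle, the brown cross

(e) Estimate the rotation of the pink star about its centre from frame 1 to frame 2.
18° clockwise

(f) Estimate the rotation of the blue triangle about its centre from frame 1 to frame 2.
54° counter-clockwise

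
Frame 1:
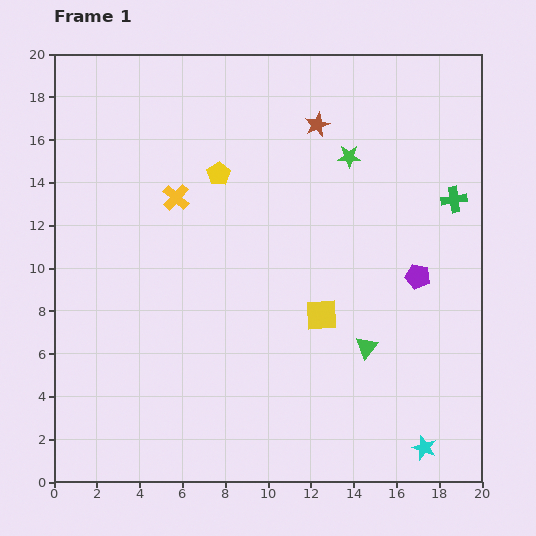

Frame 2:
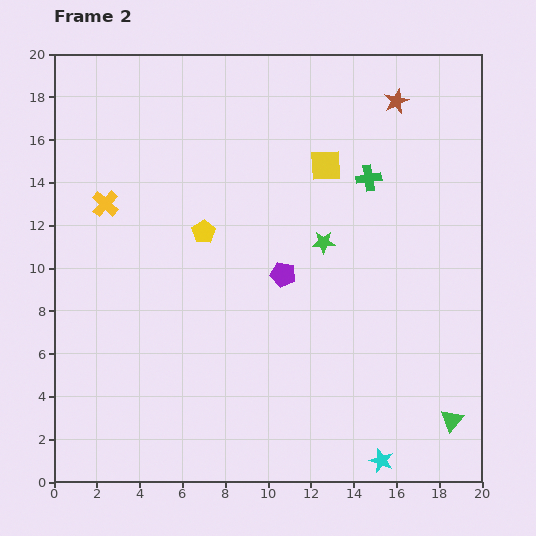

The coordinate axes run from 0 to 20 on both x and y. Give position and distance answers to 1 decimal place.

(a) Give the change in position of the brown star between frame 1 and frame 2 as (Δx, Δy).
(3.7, 1.1)

The brown star was at (12.3, 16.7) in frame 1 and (16.0, 17.8) in frame 2.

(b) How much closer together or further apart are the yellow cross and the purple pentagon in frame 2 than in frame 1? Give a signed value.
-3.0

Distance in frame 1: 11.9. Distance in frame 2: 8.9.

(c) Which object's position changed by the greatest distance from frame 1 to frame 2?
the yellow square

(moved 7.0; next 6.3)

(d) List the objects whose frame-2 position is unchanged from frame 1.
none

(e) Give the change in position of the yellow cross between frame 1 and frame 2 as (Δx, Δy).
(-3.3, -0.3)

The yellow cross was at (5.7, 13.3) in frame 1 and (2.4, 13.0) in frame 2.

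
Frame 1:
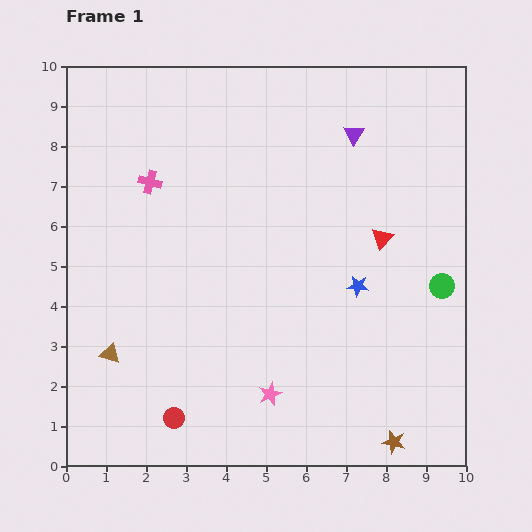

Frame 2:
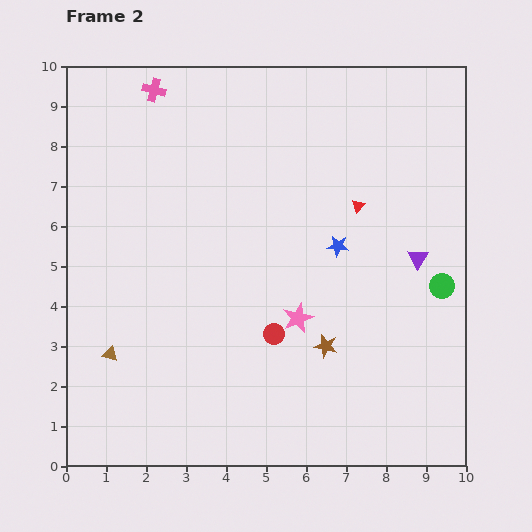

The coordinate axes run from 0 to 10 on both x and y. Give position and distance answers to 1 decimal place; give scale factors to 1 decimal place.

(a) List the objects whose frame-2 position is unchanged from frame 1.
the green circle, the brown triangle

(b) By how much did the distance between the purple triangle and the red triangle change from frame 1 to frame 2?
-0.7

Distance in frame 1: 2.7. Distance in frame 2: 2.0.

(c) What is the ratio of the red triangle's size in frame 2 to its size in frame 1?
0.6×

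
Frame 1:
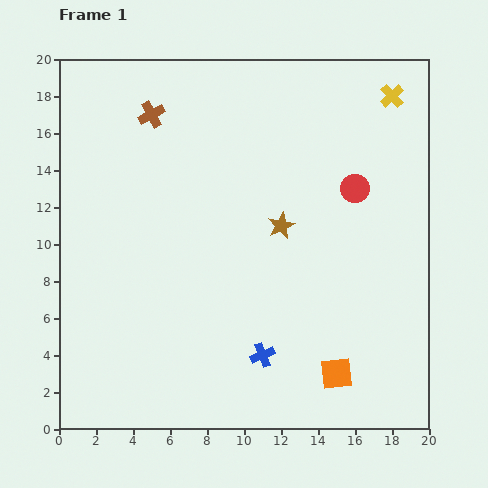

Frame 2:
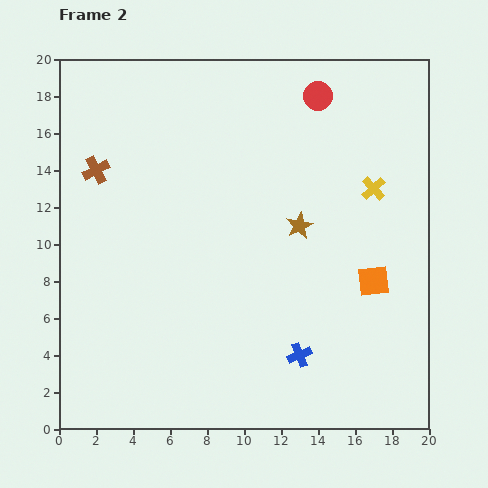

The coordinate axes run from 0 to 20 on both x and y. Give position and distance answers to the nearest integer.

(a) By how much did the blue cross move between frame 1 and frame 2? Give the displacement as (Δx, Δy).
(2, 0)

The blue cross was at (11, 4) in frame 1 and (13, 4) in frame 2.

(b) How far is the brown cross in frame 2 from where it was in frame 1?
4

The brown cross moved from (5, 17) to (2, 14), a distance of √(3² + 3²) ≈ 4.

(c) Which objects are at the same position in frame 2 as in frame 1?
none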